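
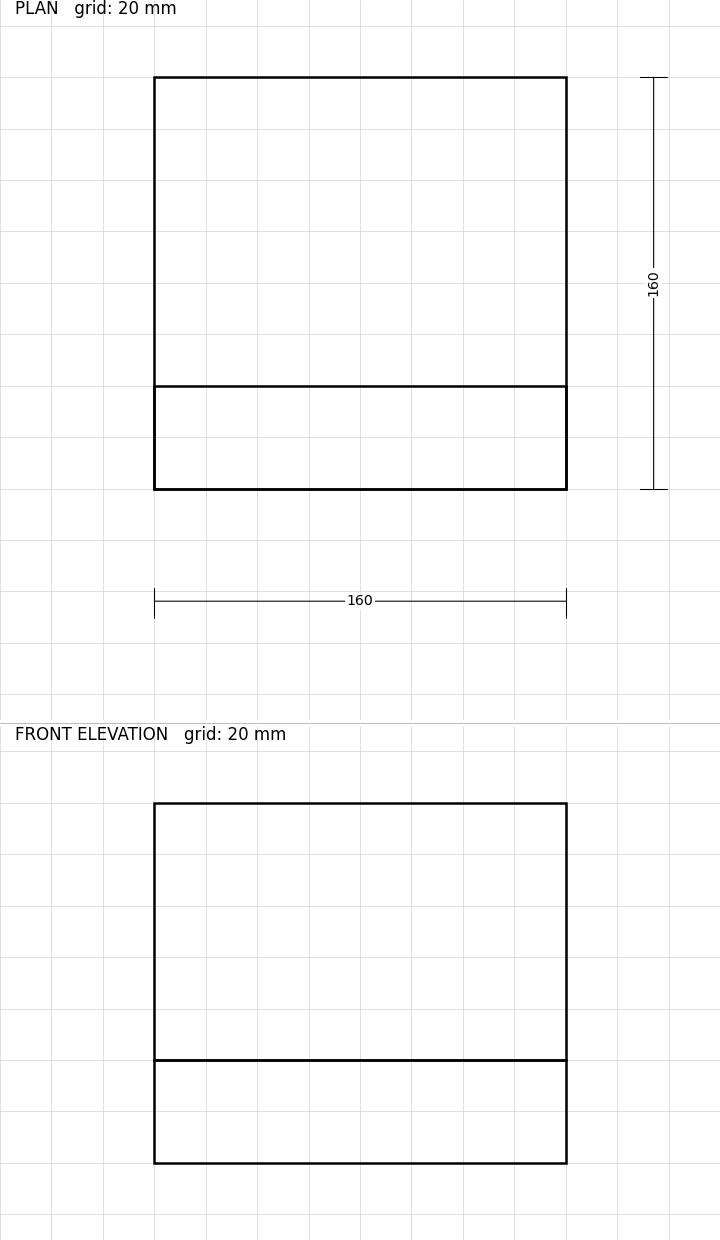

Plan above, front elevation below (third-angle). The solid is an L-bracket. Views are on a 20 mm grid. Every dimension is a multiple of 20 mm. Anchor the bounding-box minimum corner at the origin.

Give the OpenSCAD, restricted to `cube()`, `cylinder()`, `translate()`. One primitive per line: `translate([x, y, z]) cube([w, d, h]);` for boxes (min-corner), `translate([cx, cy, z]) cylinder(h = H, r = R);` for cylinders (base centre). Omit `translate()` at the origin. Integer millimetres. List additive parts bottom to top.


cube([160, 160, 40]);
translate([0, 0, 40]) cube([160, 40, 100]);


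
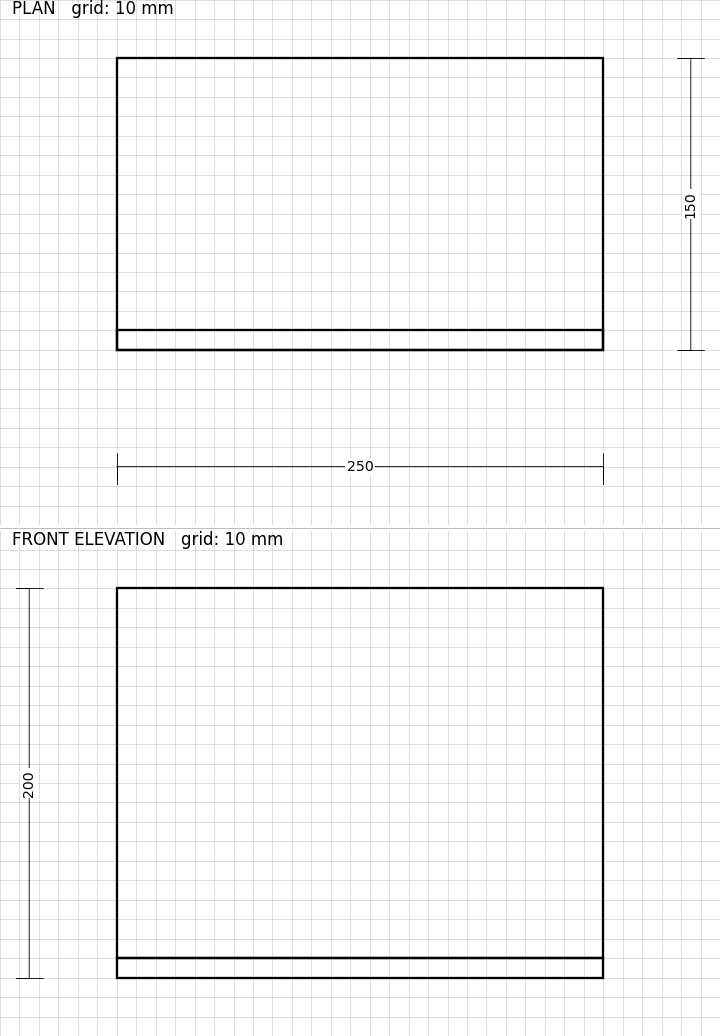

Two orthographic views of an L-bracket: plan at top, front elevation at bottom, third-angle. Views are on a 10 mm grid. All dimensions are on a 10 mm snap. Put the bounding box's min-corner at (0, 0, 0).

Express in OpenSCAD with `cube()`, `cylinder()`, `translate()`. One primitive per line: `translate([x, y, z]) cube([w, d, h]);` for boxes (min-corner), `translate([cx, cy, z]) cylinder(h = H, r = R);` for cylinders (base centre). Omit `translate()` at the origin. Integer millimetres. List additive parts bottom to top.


cube([250, 150, 10]);
translate([0, 0, 10]) cube([250, 10, 190]);


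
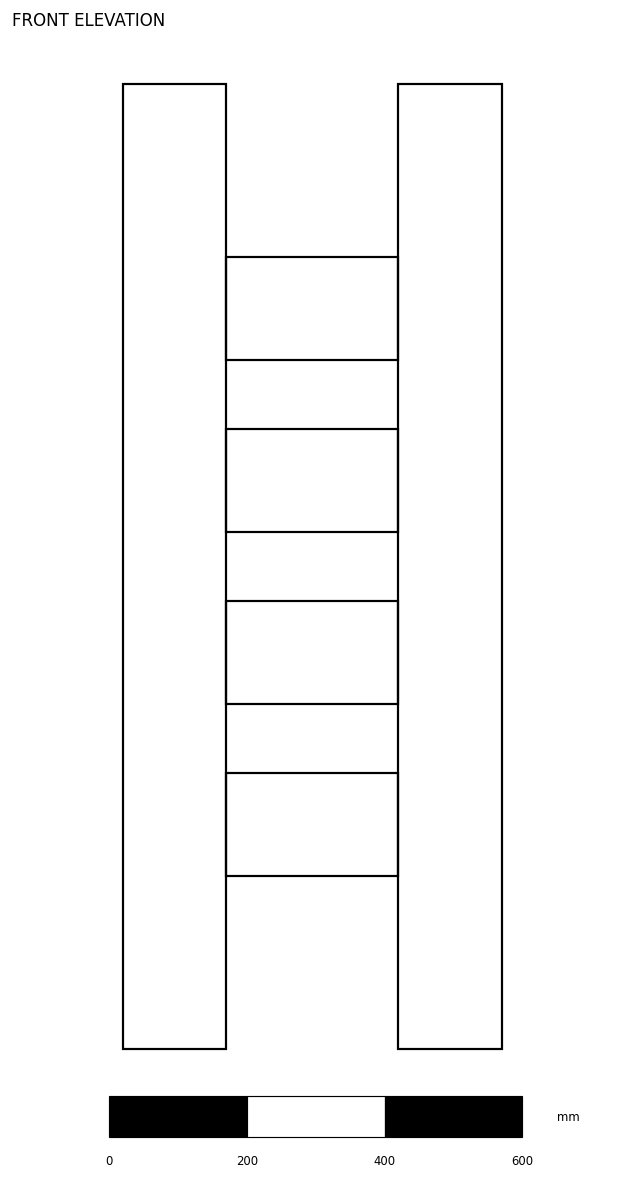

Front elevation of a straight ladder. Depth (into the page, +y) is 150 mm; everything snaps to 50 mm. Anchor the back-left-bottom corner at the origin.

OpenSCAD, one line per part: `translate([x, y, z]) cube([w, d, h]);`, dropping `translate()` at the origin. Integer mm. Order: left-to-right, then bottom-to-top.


cube([150, 150, 1400]);
translate([150, 0, 250]) cube([250, 150, 150]);
translate([150, 0, 500]) cube([250, 150, 150]);
translate([150, 0, 750]) cube([250, 150, 150]);
translate([150, 0, 1000]) cube([250, 150, 150]);
translate([400, 0, 0]) cube([150, 150, 1400]);


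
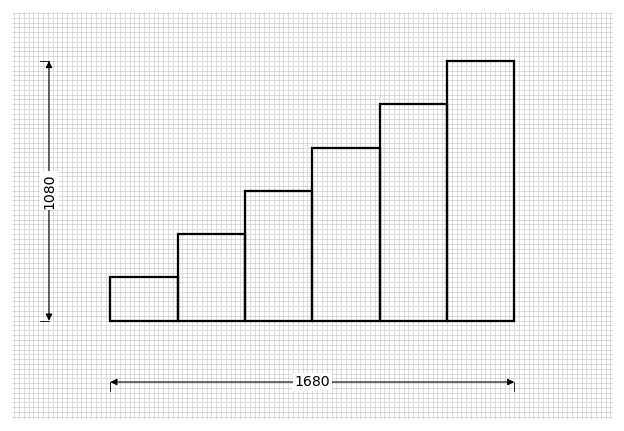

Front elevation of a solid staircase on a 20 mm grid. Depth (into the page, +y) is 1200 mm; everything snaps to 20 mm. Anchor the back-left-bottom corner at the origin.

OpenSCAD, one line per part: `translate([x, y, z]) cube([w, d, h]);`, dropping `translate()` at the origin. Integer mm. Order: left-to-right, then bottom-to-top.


cube([280, 1200, 180]);
translate([280, 0, 0]) cube([280, 1200, 360]);
translate([560, 0, 0]) cube([280, 1200, 540]);
translate([840, 0, 0]) cube([280, 1200, 720]);
translate([1120, 0, 0]) cube([280, 1200, 900]);
translate([1400, 0, 0]) cube([280, 1200, 1080]);


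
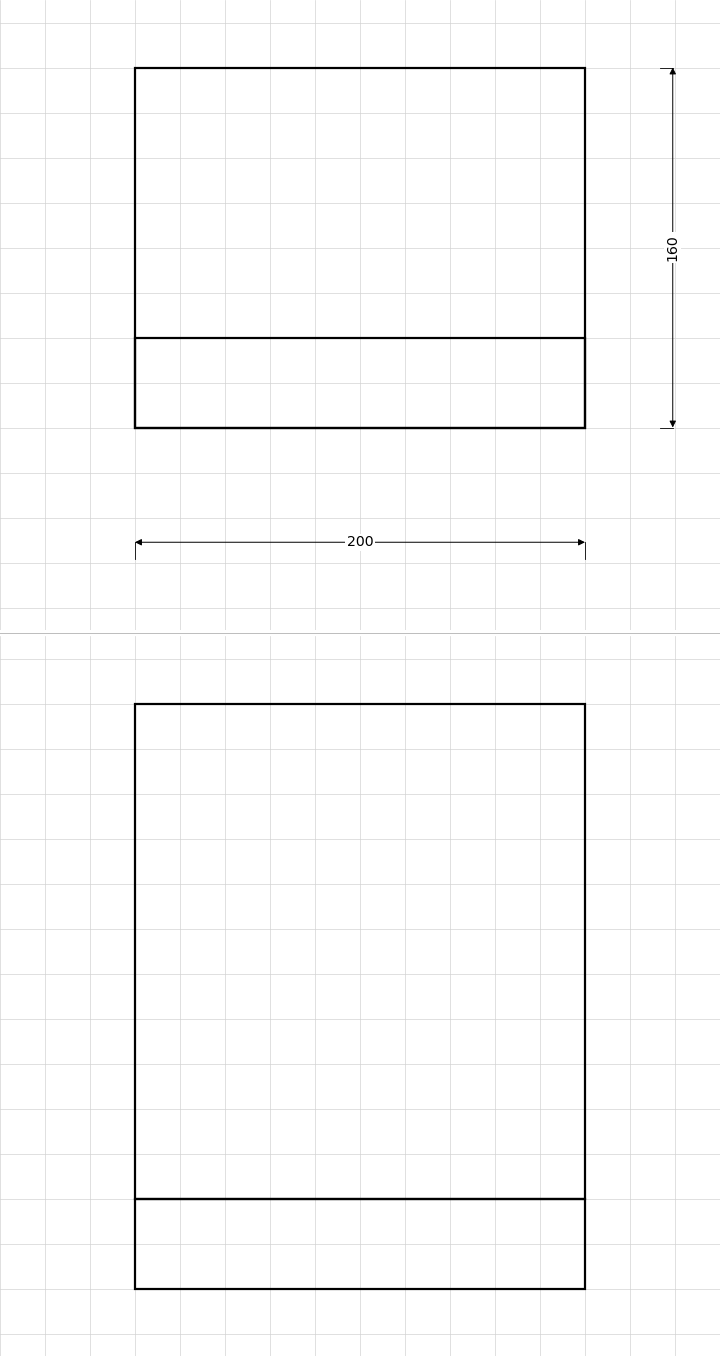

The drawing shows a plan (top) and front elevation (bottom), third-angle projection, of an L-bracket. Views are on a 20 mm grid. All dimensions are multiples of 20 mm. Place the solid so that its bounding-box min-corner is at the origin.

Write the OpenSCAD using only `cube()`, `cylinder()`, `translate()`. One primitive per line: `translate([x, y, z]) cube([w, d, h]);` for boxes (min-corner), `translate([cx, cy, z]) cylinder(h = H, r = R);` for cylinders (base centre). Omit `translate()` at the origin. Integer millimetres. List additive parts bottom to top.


cube([200, 160, 40]);
translate([0, 0, 40]) cube([200, 40, 220]);


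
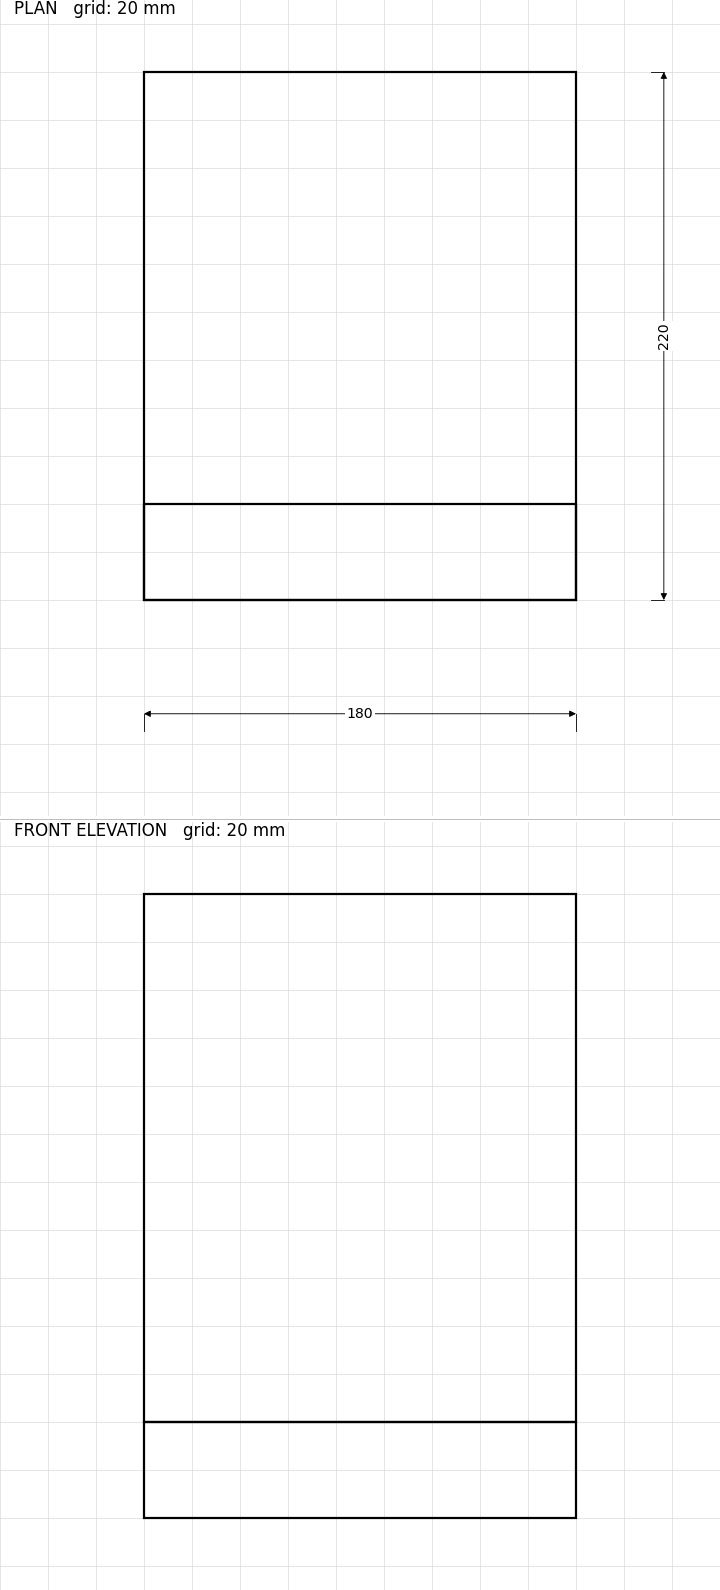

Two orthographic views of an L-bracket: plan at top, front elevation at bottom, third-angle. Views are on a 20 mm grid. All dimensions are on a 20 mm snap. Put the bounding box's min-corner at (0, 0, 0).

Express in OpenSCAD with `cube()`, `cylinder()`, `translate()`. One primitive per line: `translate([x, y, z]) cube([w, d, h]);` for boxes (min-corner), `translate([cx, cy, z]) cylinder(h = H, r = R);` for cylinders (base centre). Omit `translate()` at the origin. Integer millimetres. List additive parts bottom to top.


cube([180, 220, 40]);
translate([0, 0, 40]) cube([180, 40, 220]);


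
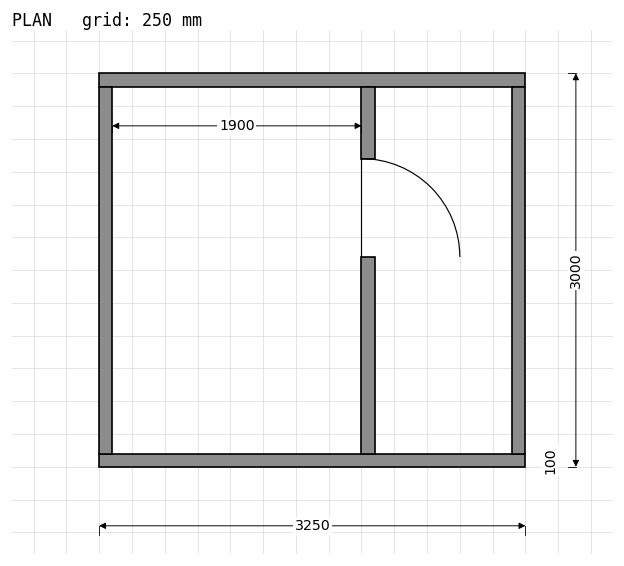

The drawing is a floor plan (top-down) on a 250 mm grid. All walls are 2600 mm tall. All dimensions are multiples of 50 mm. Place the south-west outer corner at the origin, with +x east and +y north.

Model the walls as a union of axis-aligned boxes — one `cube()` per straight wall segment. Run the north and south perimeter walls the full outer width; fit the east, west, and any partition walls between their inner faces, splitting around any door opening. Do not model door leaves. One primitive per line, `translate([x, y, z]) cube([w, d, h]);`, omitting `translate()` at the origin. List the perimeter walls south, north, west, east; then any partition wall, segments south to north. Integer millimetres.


cube([3250, 100, 2600]);
translate([0, 2900, 0]) cube([3250, 100, 2600]);
translate([0, 100, 0]) cube([100, 2800, 2600]);
translate([3150, 100, 0]) cube([100, 2800, 2600]);
translate([2000, 100, 0]) cube([100, 1500, 2600]);
translate([2000, 2350, 0]) cube([100, 550, 2600]);


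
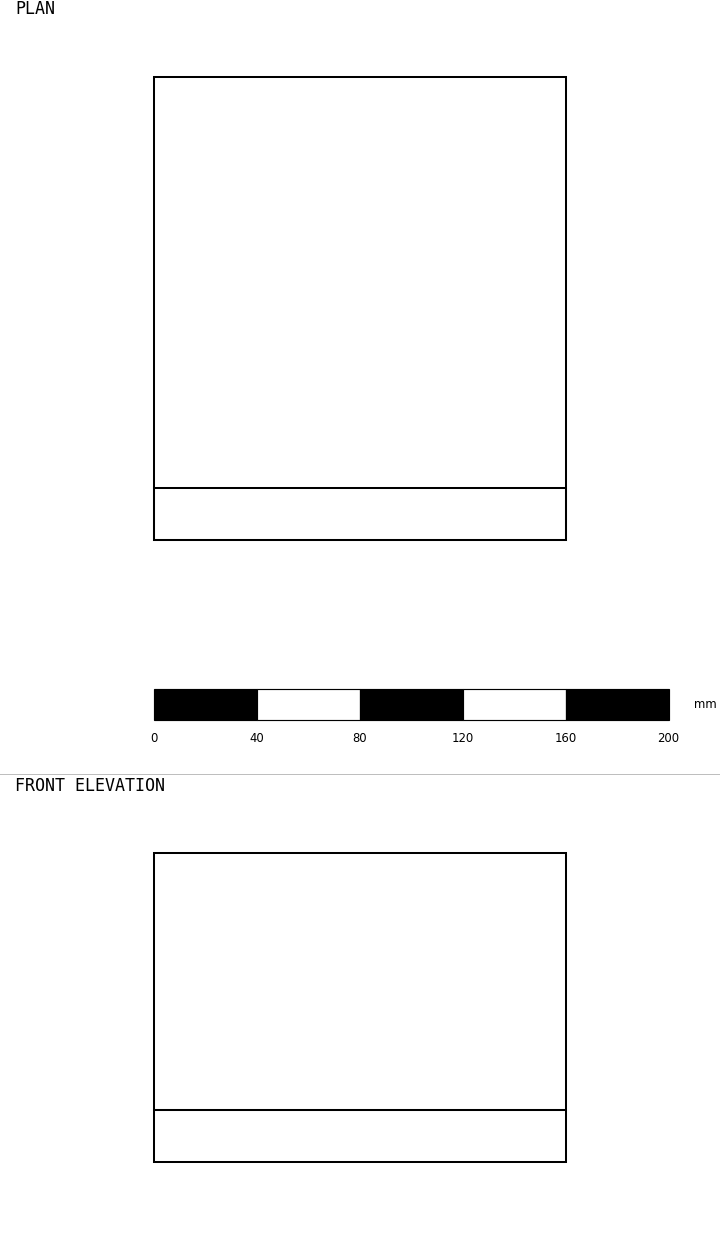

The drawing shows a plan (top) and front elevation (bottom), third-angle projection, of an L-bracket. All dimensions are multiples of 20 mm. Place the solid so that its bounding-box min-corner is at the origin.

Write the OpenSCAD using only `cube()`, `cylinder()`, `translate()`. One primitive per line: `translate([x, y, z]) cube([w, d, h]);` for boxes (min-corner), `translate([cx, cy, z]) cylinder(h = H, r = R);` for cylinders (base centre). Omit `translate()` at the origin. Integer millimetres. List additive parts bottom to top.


cube([160, 180, 20]);
translate([0, 0, 20]) cube([160, 20, 100]);


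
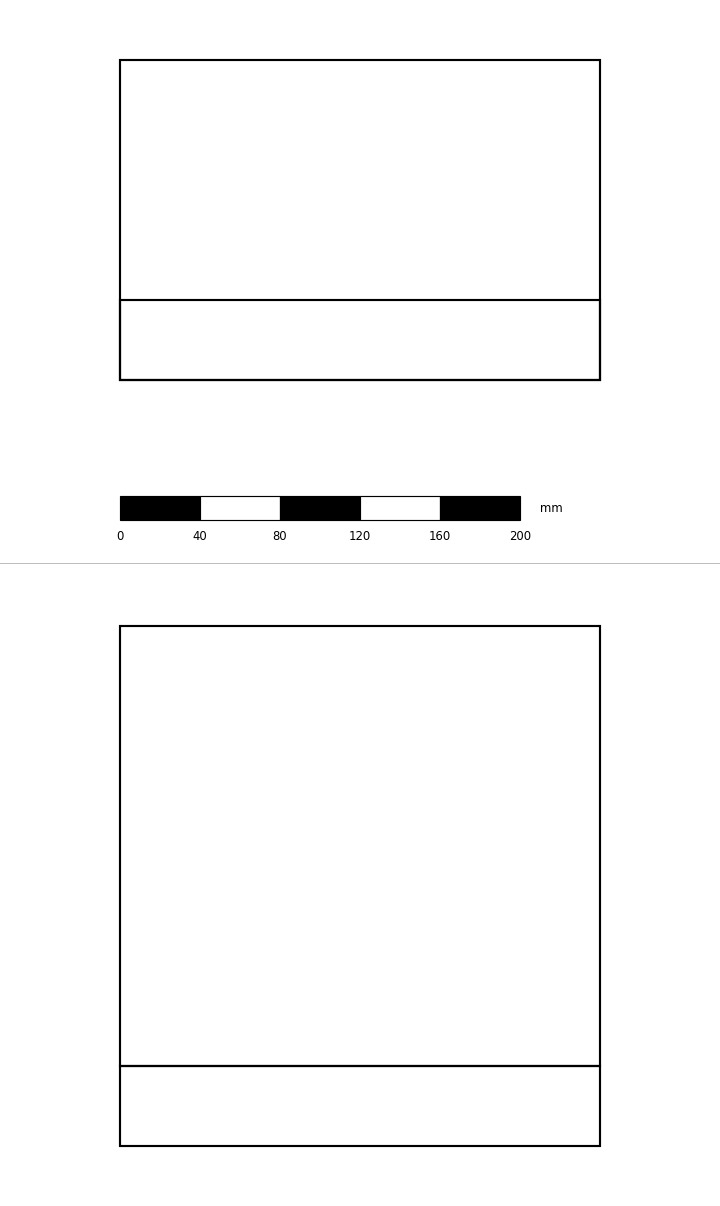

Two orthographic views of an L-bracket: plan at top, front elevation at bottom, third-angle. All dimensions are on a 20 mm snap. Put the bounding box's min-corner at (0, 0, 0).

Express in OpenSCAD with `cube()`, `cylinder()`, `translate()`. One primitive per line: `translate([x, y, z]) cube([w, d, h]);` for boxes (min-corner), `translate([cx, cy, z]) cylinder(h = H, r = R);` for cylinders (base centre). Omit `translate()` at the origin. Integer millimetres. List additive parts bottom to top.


cube([240, 160, 40]);
translate([0, 0, 40]) cube([240, 40, 220]);


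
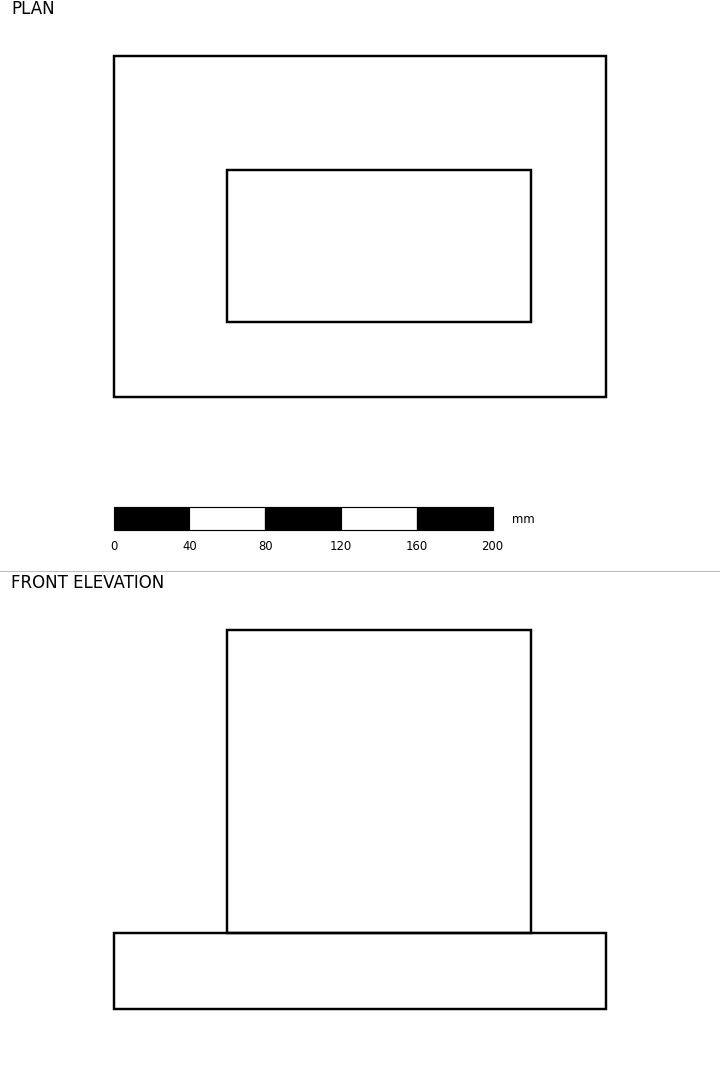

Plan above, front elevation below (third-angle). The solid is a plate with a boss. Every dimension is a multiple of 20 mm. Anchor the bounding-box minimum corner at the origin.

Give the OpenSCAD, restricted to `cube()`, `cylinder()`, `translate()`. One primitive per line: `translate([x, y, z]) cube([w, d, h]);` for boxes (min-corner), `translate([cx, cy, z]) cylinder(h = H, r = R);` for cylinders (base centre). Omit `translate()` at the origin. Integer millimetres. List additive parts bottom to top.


cube([260, 180, 40]);
translate([60, 40, 40]) cube([160, 80, 160]);


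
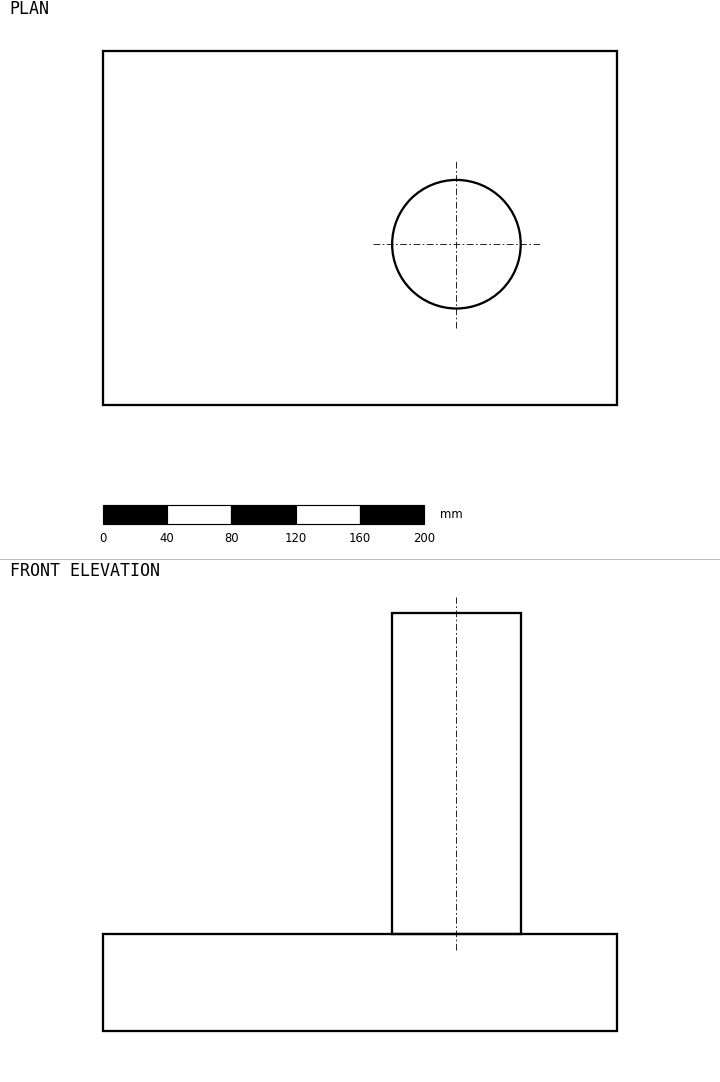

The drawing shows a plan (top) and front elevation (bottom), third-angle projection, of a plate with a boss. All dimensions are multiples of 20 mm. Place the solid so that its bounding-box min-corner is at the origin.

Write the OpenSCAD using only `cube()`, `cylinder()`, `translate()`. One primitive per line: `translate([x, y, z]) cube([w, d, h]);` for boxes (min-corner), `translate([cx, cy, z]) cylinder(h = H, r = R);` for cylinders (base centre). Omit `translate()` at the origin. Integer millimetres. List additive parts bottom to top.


cube([320, 220, 60]);
translate([220, 100, 60]) cylinder(h = 200, r = 40);


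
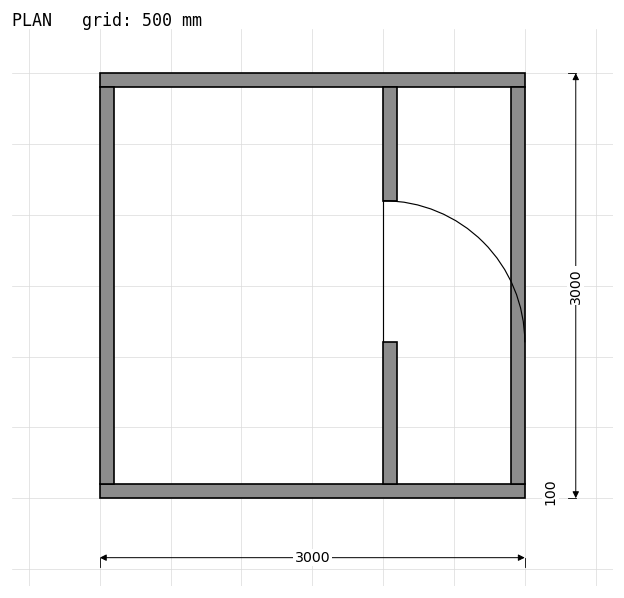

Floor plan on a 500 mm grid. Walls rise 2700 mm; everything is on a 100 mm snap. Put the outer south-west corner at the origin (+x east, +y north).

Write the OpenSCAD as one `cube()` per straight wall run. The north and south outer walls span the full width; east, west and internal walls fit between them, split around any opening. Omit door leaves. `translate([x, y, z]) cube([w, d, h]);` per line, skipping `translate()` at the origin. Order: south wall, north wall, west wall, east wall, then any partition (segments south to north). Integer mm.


cube([3000, 100, 2700]);
translate([0, 2900, 0]) cube([3000, 100, 2700]);
translate([0, 100, 0]) cube([100, 2800, 2700]);
translate([2900, 100, 0]) cube([100, 2800, 2700]);
translate([2000, 100, 0]) cube([100, 1000, 2700]);
translate([2000, 2100, 0]) cube([100, 800, 2700]);


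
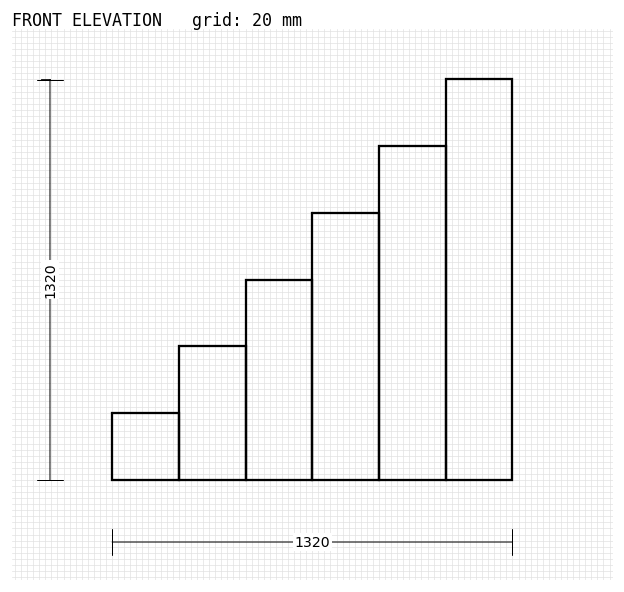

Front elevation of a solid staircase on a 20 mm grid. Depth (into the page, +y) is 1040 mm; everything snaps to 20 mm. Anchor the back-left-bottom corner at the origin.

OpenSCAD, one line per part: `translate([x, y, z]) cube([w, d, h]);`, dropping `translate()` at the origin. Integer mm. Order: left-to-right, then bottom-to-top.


cube([220, 1040, 220]);
translate([220, 0, 0]) cube([220, 1040, 440]);
translate([440, 0, 0]) cube([220, 1040, 660]);
translate([660, 0, 0]) cube([220, 1040, 880]);
translate([880, 0, 0]) cube([220, 1040, 1100]);
translate([1100, 0, 0]) cube([220, 1040, 1320]);


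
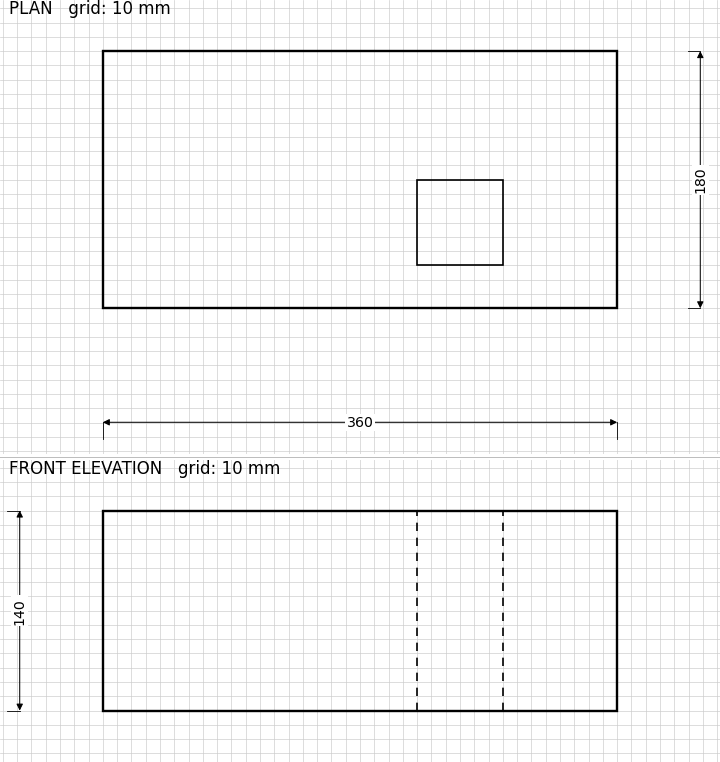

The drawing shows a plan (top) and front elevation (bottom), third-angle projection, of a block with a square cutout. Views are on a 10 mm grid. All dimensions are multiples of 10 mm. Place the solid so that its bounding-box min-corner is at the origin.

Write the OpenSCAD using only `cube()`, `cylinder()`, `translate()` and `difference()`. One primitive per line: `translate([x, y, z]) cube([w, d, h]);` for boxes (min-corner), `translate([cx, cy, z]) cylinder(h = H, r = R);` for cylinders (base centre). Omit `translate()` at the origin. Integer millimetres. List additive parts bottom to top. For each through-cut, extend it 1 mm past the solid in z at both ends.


difference() {
  cube([360, 180, 140]);
  translate([220, 30, -1]) cube([60, 60, 142]);
}


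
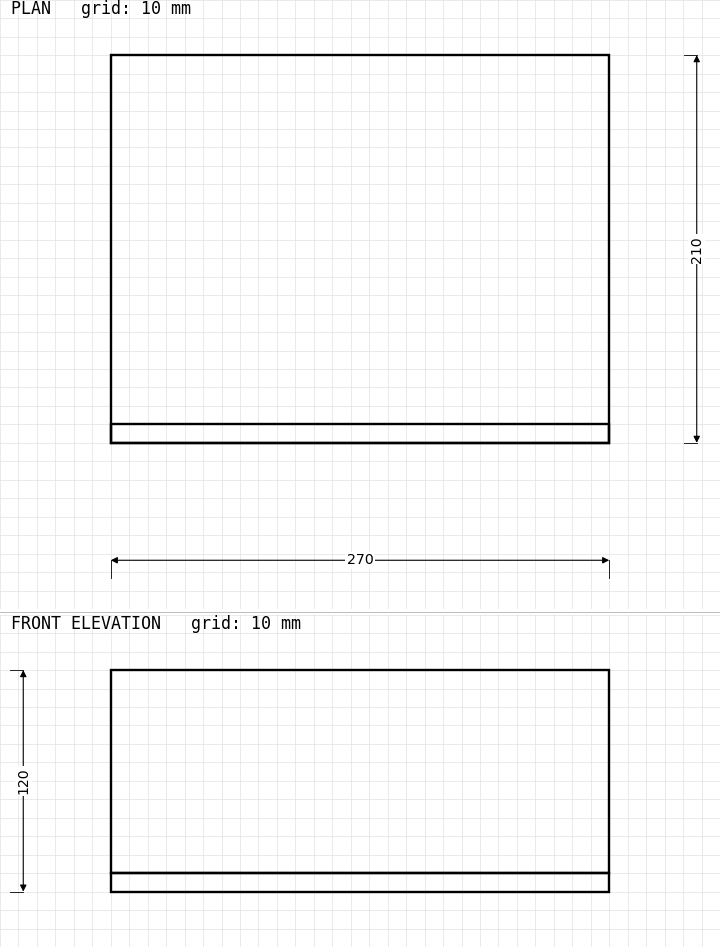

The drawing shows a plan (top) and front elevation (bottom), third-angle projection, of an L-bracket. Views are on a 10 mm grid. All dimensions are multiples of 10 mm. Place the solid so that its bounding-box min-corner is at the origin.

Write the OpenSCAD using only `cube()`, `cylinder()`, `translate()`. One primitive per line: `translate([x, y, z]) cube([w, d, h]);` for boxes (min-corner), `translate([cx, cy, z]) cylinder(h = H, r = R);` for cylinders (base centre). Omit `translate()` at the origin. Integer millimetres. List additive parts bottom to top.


cube([270, 210, 10]);
translate([0, 0, 10]) cube([270, 10, 110]);


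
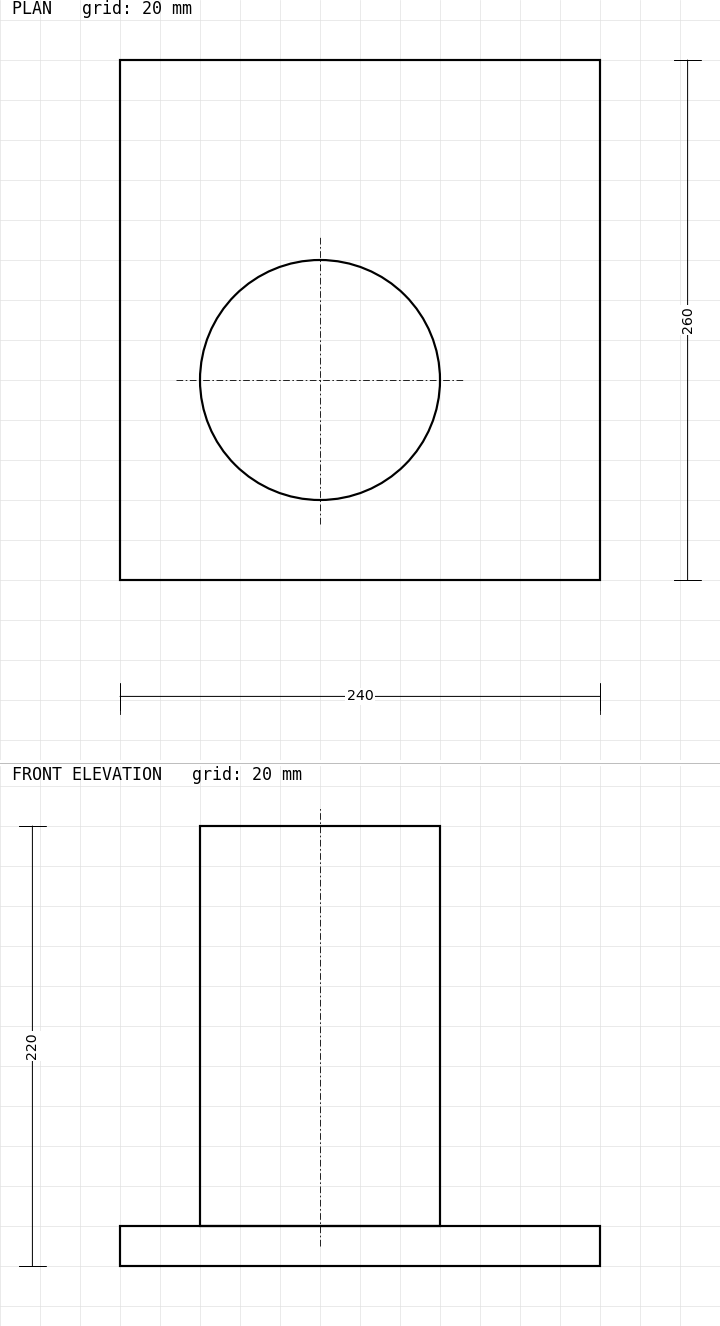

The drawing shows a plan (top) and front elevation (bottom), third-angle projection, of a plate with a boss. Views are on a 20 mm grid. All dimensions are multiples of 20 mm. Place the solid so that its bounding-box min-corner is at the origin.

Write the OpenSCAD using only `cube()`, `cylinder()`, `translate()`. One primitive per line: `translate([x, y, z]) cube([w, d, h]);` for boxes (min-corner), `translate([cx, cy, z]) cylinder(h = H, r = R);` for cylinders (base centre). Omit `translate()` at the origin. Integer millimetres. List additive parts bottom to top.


cube([240, 260, 20]);
translate([100, 100, 20]) cylinder(h = 200, r = 60);


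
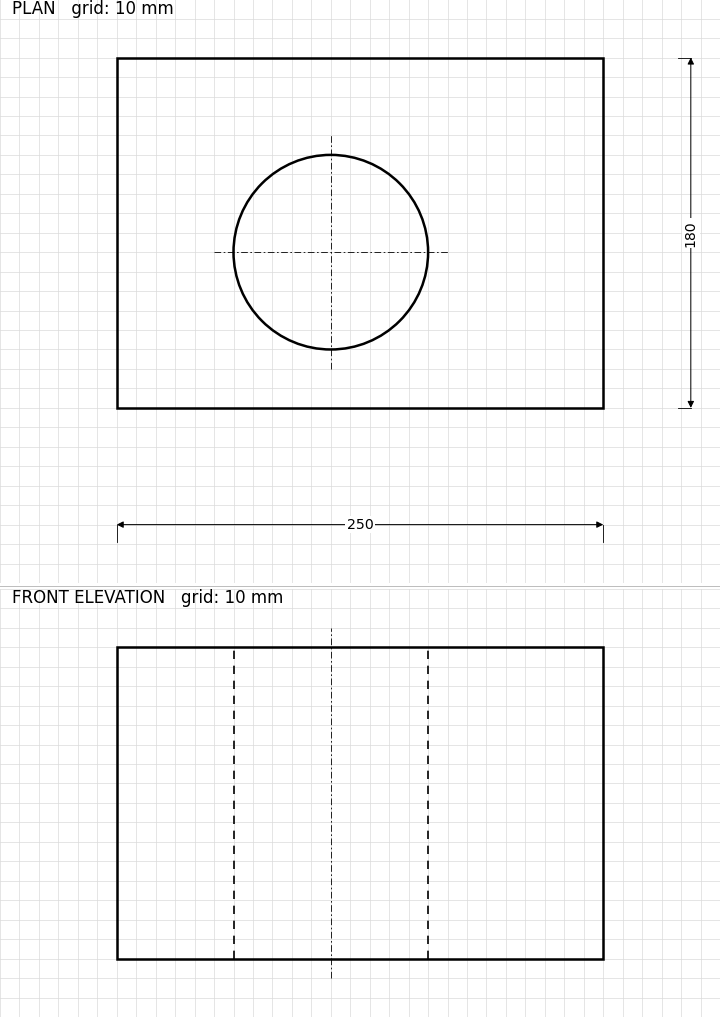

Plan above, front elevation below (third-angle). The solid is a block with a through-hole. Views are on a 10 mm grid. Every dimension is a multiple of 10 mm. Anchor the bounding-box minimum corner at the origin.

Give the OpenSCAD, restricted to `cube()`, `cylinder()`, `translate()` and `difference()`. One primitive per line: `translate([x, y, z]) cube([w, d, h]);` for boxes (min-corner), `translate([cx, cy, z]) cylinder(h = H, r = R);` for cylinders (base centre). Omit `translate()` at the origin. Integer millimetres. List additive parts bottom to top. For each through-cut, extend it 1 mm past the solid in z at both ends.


difference() {
  cube([250, 180, 160]);
  translate([110, 80, -1]) cylinder(h = 162, r = 50);
}


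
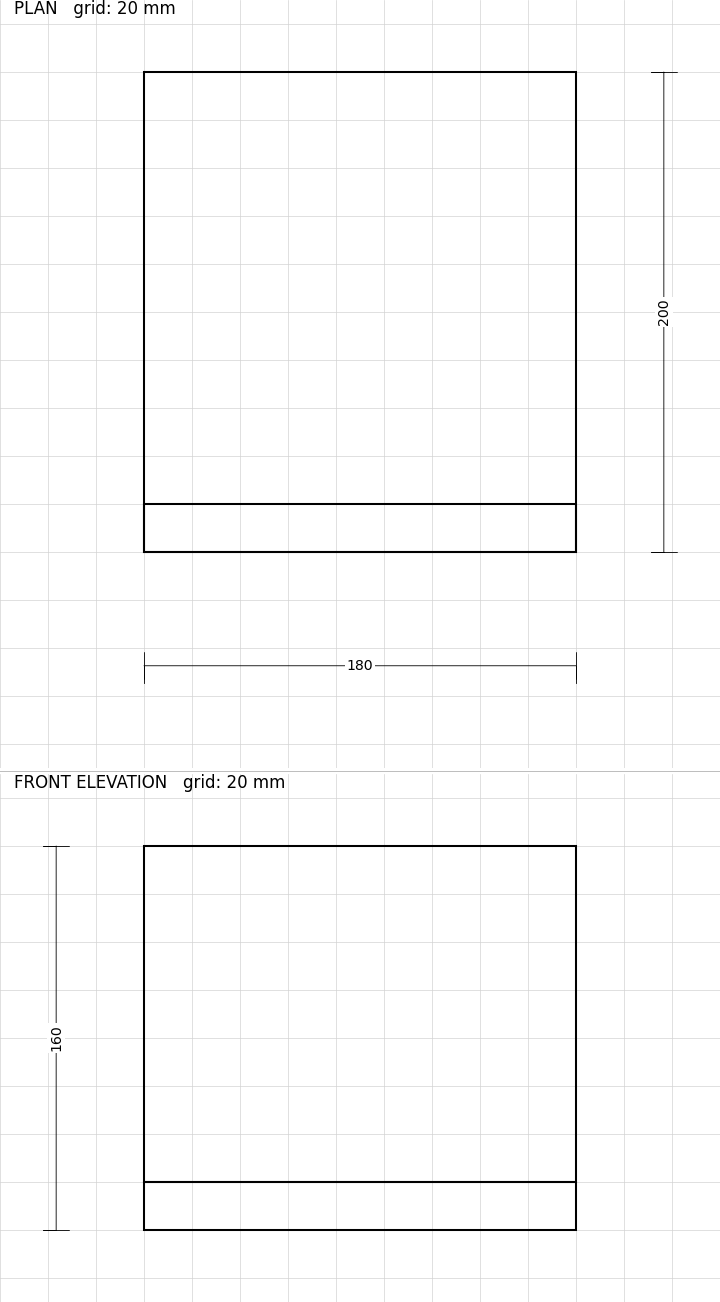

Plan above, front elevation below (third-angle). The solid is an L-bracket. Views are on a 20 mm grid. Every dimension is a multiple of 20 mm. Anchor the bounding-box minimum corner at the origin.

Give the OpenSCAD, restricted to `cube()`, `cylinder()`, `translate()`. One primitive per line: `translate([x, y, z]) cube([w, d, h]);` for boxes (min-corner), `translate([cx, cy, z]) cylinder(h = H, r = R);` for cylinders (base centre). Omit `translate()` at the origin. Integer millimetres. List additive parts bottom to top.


cube([180, 200, 20]);
translate([0, 0, 20]) cube([180, 20, 140]);


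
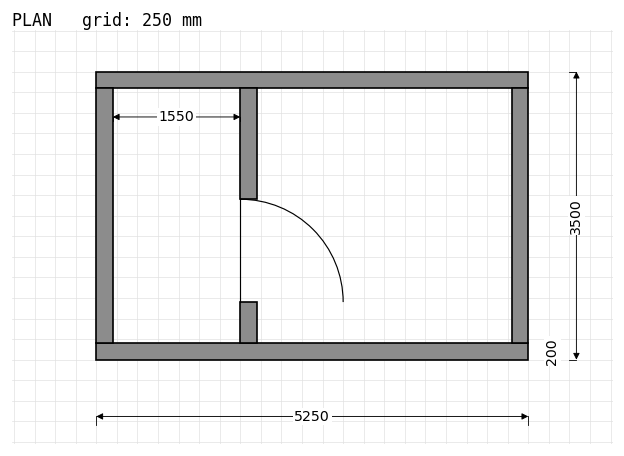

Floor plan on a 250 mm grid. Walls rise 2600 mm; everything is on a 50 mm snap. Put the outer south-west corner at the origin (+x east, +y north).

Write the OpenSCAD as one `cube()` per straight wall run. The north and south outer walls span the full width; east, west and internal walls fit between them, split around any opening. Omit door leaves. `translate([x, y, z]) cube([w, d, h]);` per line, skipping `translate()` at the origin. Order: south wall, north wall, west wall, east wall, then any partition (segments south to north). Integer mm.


cube([5250, 200, 2600]);
translate([0, 3300, 0]) cube([5250, 200, 2600]);
translate([0, 200, 0]) cube([200, 3100, 2600]);
translate([5050, 200, 0]) cube([200, 3100, 2600]);
translate([1750, 200, 0]) cube([200, 500, 2600]);
translate([1750, 1950, 0]) cube([200, 1350, 2600]);


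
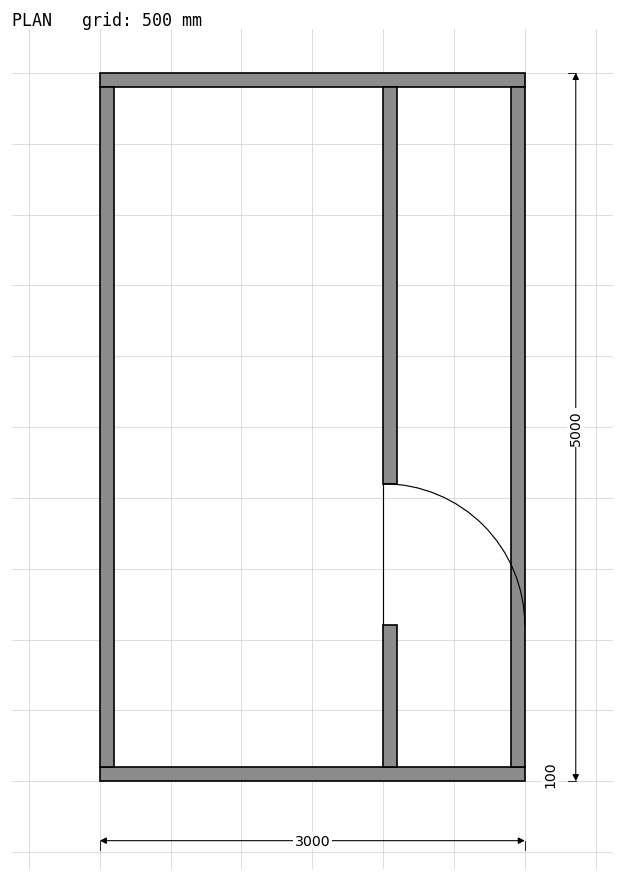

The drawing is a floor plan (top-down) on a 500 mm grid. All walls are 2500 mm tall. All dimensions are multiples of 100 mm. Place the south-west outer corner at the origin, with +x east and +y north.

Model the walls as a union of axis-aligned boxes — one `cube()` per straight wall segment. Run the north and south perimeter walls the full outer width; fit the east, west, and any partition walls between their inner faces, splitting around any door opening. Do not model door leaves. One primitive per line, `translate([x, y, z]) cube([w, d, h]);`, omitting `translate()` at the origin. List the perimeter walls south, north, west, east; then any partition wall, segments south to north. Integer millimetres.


cube([3000, 100, 2500]);
translate([0, 4900, 0]) cube([3000, 100, 2500]);
translate([0, 100, 0]) cube([100, 4800, 2500]);
translate([2900, 100, 0]) cube([100, 4800, 2500]);
translate([2000, 100, 0]) cube([100, 1000, 2500]);
translate([2000, 2100, 0]) cube([100, 2800, 2500]);


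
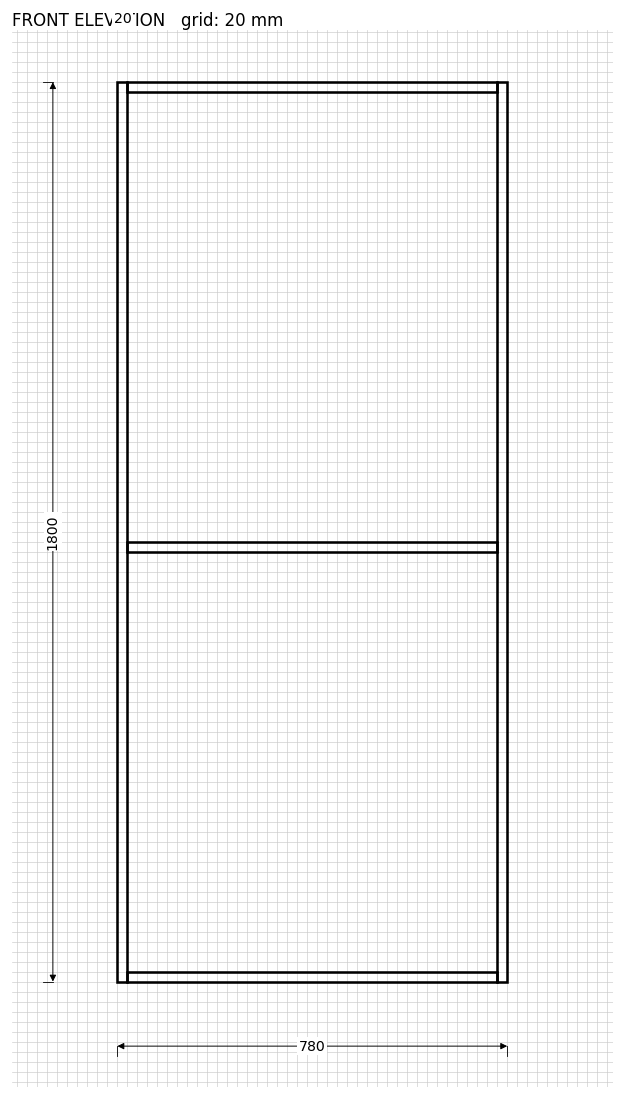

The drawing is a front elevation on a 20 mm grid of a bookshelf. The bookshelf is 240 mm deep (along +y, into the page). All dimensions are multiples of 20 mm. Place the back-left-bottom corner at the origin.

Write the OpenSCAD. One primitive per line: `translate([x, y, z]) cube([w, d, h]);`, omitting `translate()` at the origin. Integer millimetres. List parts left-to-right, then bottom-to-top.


cube([20, 240, 1800]);
translate([20, 0, 0]) cube([740, 240, 20]);
translate([20, 0, 860]) cube([740, 240, 20]);
translate([20, 0, 1780]) cube([740, 240, 20]);
translate([760, 0, 0]) cube([20, 240, 1800]);


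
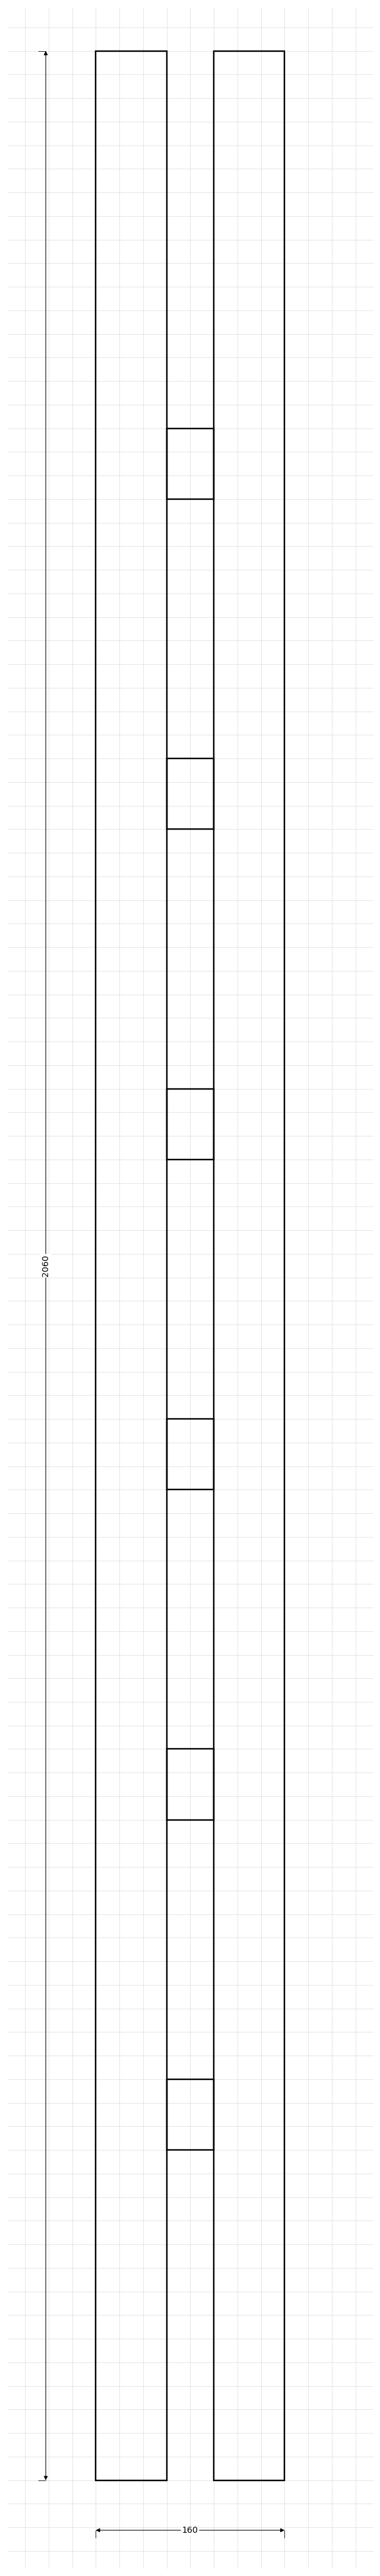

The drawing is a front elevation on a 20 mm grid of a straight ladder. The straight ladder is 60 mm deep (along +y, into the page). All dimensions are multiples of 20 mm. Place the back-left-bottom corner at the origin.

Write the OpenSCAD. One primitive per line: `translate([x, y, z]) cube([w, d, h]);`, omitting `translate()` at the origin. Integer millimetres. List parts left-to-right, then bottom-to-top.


cube([60, 60, 2060]);
translate([60, 0, 280]) cube([40, 60, 60]);
translate([60, 0, 560]) cube([40, 60, 60]);
translate([60, 0, 840]) cube([40, 60, 60]);
translate([60, 0, 1120]) cube([40, 60, 60]);
translate([60, 0, 1400]) cube([40, 60, 60]);
translate([60, 0, 1680]) cube([40, 60, 60]);
translate([100, 0, 0]) cube([60, 60, 2060]);


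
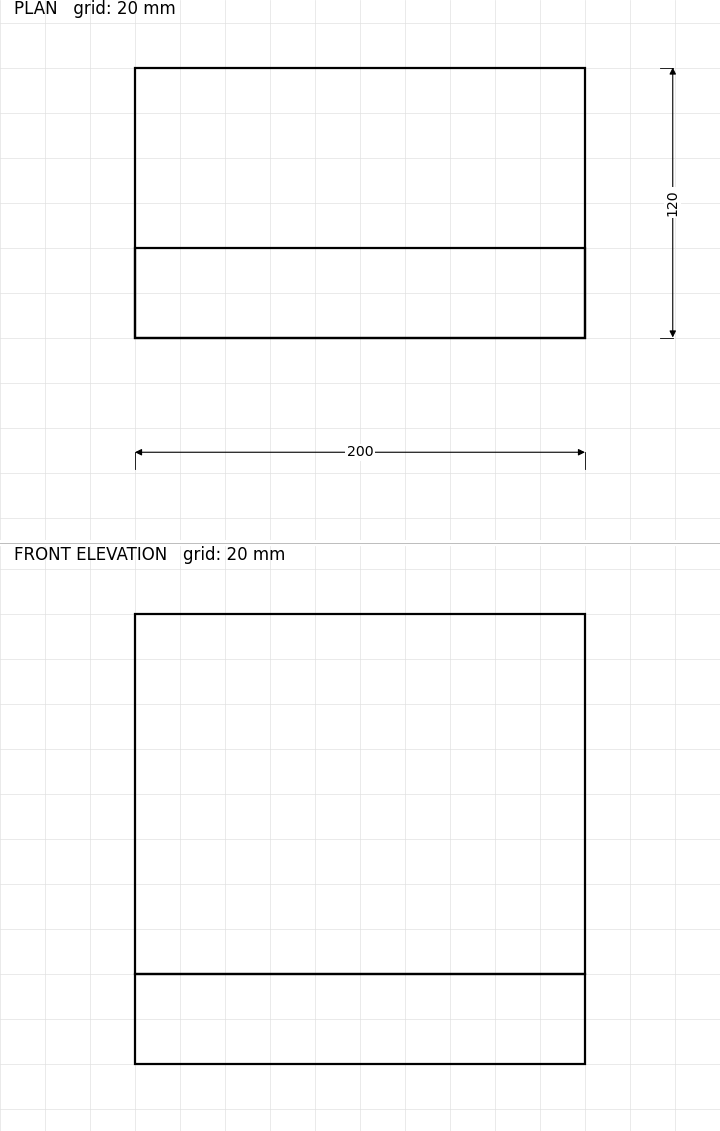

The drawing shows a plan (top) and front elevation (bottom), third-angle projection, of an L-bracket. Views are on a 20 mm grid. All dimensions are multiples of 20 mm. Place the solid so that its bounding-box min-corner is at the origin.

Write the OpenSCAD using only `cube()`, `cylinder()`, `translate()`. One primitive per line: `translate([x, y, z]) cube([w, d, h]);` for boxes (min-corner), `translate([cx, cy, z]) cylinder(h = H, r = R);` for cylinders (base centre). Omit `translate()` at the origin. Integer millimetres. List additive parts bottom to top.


cube([200, 120, 40]);
translate([0, 0, 40]) cube([200, 40, 160]);


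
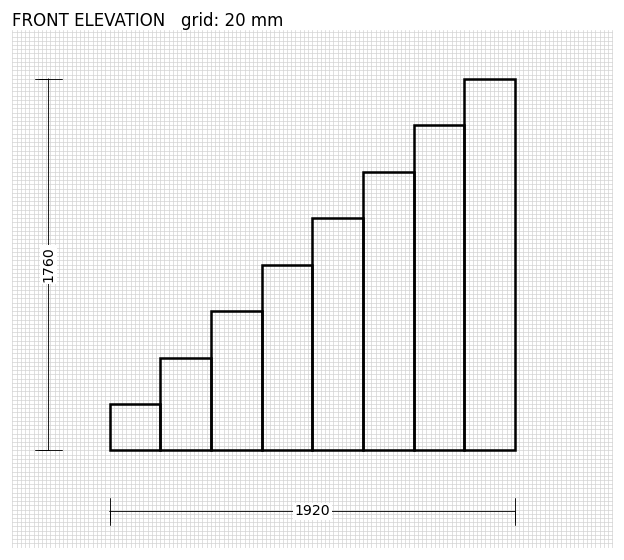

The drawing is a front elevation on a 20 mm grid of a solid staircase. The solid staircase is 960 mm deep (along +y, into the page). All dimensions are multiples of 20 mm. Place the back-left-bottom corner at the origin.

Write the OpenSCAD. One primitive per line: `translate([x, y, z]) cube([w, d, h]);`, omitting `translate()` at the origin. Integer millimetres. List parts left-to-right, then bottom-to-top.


cube([240, 960, 220]);
translate([240, 0, 0]) cube([240, 960, 440]);
translate([480, 0, 0]) cube([240, 960, 660]);
translate([720, 0, 0]) cube([240, 960, 880]);
translate([960, 0, 0]) cube([240, 960, 1100]);
translate([1200, 0, 0]) cube([240, 960, 1320]);
translate([1440, 0, 0]) cube([240, 960, 1540]);
translate([1680, 0, 0]) cube([240, 960, 1760]);


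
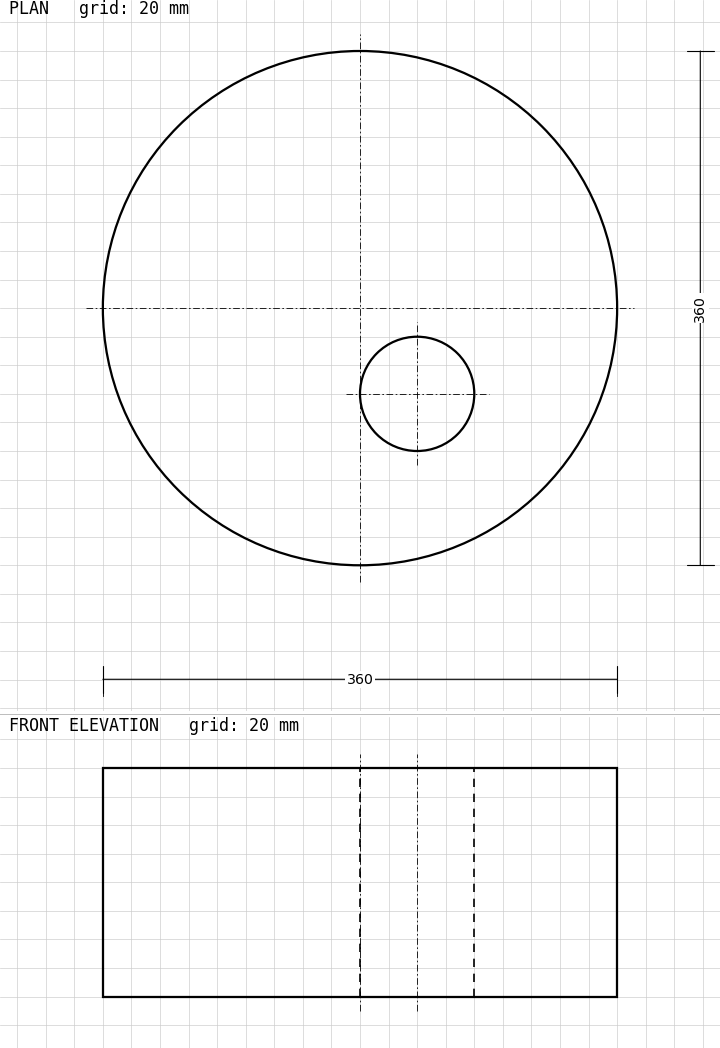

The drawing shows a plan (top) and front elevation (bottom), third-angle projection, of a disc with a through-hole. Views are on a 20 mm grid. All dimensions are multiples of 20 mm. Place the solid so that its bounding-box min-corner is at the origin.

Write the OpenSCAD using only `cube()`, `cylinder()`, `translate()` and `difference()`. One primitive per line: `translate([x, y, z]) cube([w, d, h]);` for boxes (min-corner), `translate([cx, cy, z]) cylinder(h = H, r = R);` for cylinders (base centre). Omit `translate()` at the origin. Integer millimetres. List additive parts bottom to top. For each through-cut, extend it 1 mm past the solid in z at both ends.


difference() {
  translate([180, 180, 0]) cylinder(h = 160, r = 180);
  translate([220, 120, -1]) cylinder(h = 162, r = 40);
}


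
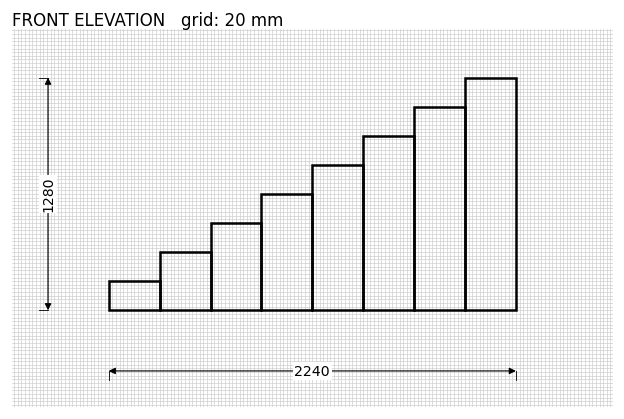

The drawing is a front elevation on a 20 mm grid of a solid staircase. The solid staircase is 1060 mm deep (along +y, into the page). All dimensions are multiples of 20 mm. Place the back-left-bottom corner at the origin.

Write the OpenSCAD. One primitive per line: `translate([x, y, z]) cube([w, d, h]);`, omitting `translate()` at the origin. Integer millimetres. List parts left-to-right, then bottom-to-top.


cube([280, 1060, 160]);
translate([280, 0, 0]) cube([280, 1060, 320]);
translate([560, 0, 0]) cube([280, 1060, 480]);
translate([840, 0, 0]) cube([280, 1060, 640]);
translate([1120, 0, 0]) cube([280, 1060, 800]);
translate([1400, 0, 0]) cube([280, 1060, 960]);
translate([1680, 0, 0]) cube([280, 1060, 1120]);
translate([1960, 0, 0]) cube([280, 1060, 1280]);


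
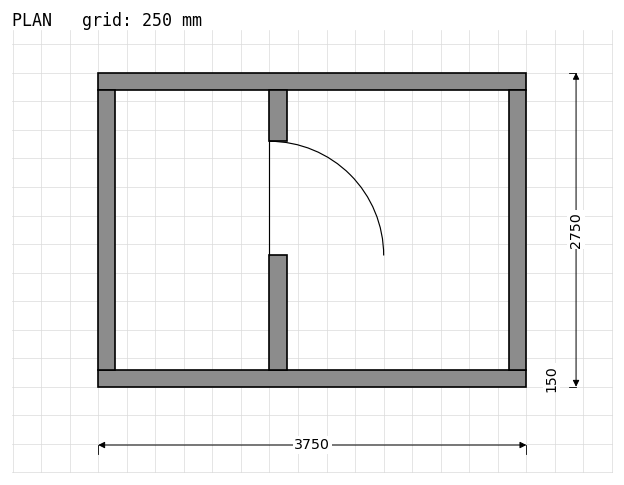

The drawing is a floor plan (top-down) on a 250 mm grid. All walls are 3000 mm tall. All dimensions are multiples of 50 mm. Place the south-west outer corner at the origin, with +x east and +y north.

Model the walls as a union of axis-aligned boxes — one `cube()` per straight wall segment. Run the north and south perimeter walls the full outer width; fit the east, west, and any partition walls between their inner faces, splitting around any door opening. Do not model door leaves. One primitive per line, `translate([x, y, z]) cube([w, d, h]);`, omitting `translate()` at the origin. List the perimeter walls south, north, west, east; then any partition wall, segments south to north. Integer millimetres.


cube([3750, 150, 3000]);
translate([0, 2600, 0]) cube([3750, 150, 3000]);
translate([0, 150, 0]) cube([150, 2450, 3000]);
translate([3600, 150, 0]) cube([150, 2450, 3000]);
translate([1500, 150, 0]) cube([150, 1000, 3000]);
translate([1500, 2150, 0]) cube([150, 450, 3000]);


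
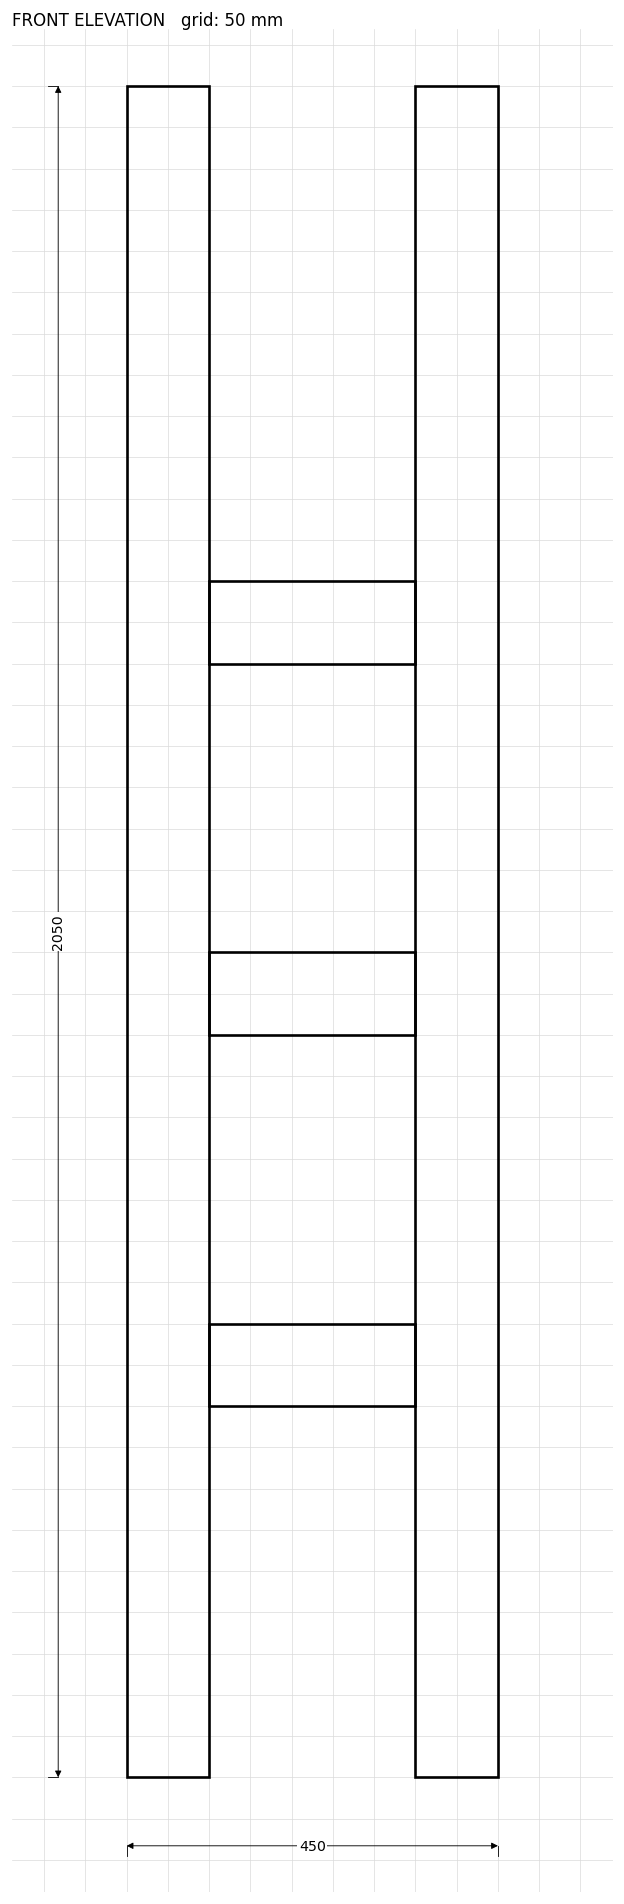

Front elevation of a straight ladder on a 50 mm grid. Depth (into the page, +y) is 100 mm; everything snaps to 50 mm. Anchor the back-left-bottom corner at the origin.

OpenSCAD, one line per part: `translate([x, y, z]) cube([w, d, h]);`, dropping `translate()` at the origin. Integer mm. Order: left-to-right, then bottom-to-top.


cube([100, 100, 2050]);
translate([100, 0, 450]) cube([250, 100, 100]);
translate([100, 0, 900]) cube([250, 100, 100]);
translate([100, 0, 1350]) cube([250, 100, 100]);
translate([350, 0, 0]) cube([100, 100, 2050]);


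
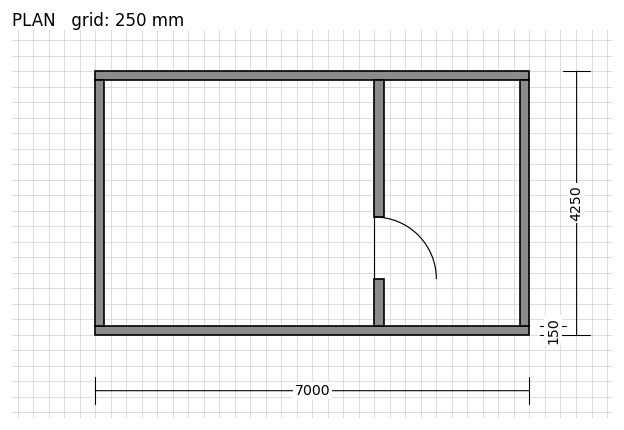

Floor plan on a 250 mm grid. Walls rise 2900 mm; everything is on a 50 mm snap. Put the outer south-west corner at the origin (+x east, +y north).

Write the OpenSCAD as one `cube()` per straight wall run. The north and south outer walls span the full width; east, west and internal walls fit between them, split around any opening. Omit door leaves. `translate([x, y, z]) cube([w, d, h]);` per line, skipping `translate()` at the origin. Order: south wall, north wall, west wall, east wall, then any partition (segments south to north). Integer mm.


cube([7000, 150, 2900]);
translate([0, 4100, 0]) cube([7000, 150, 2900]);
translate([0, 150, 0]) cube([150, 3950, 2900]);
translate([6850, 150, 0]) cube([150, 3950, 2900]);
translate([4500, 150, 0]) cube([150, 750, 2900]);
translate([4500, 1900, 0]) cube([150, 2200, 2900]);


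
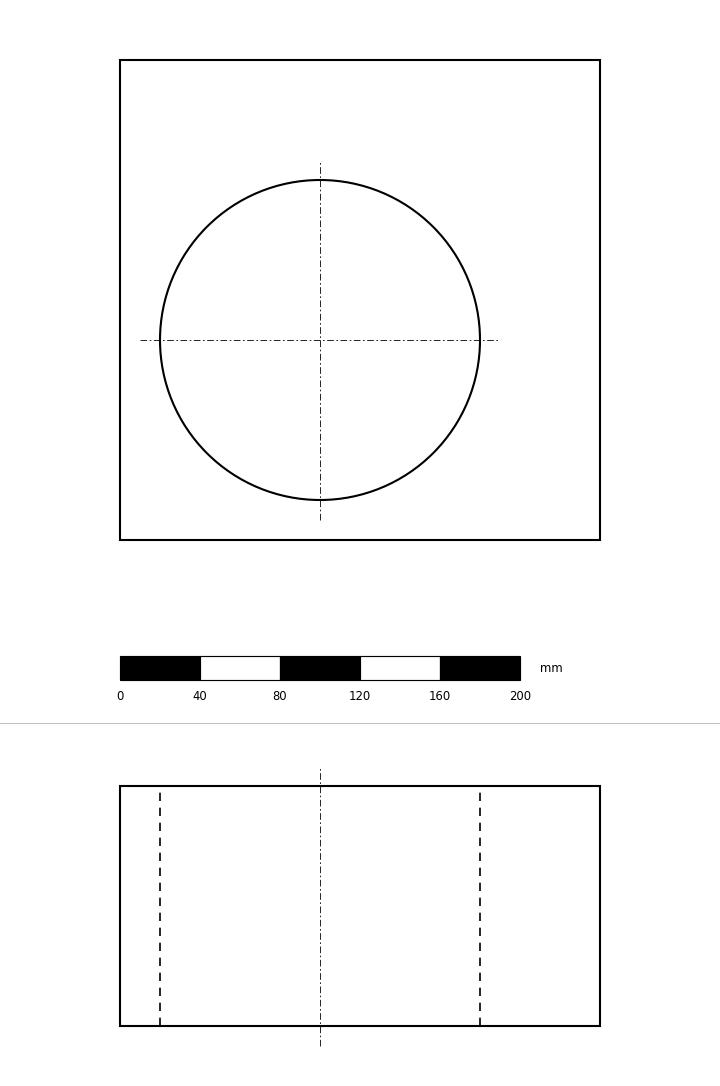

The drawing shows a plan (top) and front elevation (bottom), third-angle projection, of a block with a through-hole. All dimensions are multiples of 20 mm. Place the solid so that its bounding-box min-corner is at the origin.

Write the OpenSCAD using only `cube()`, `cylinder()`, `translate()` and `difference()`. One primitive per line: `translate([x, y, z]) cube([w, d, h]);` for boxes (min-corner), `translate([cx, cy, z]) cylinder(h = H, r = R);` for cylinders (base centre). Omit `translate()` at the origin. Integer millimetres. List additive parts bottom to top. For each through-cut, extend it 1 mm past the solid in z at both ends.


difference() {
  cube([240, 240, 120]);
  translate([100, 100, -1]) cylinder(h = 122, r = 80);
}


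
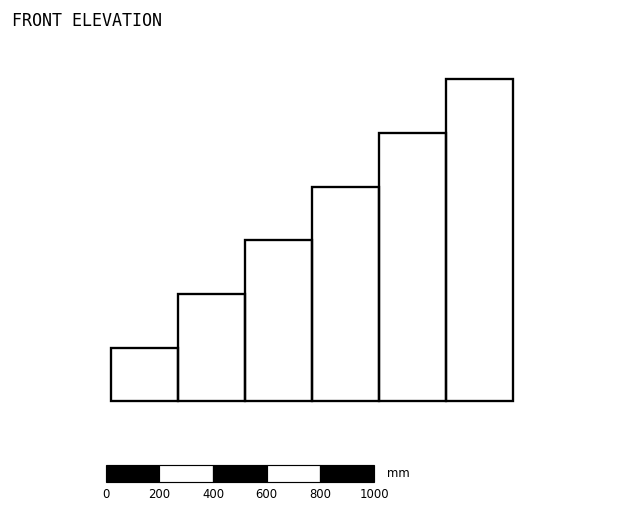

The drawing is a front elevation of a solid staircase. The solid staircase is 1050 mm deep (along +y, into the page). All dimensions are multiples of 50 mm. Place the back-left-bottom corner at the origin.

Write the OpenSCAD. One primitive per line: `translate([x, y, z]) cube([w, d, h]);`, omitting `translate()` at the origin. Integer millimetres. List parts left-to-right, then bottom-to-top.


cube([250, 1050, 200]);
translate([250, 0, 0]) cube([250, 1050, 400]);
translate([500, 0, 0]) cube([250, 1050, 600]);
translate([750, 0, 0]) cube([250, 1050, 800]);
translate([1000, 0, 0]) cube([250, 1050, 1000]);
translate([1250, 0, 0]) cube([250, 1050, 1200]);


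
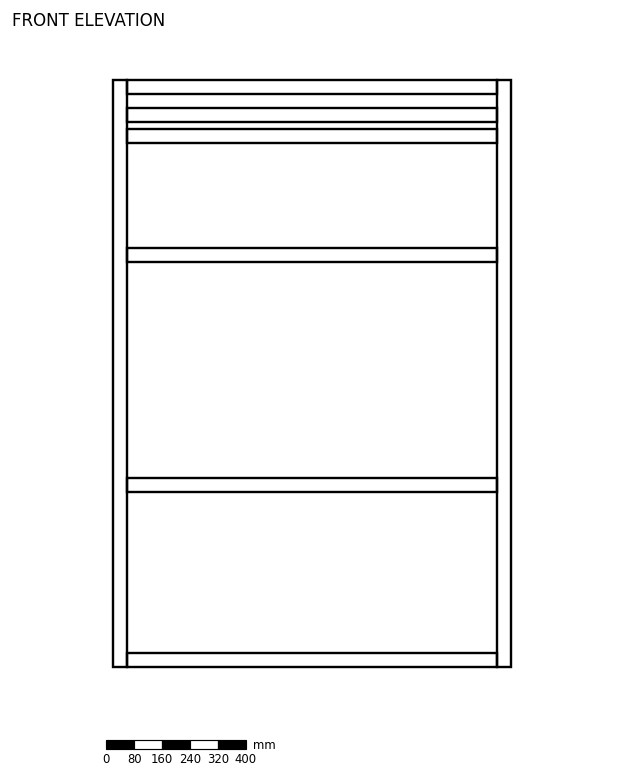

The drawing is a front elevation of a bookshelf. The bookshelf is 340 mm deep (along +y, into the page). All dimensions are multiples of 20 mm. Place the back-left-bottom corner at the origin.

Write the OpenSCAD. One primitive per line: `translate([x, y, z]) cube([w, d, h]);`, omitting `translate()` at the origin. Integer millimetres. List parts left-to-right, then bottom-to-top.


cube([40, 340, 1680]);
translate([40, 0, 0]) cube([1060, 340, 40]);
translate([40, 0, 500]) cube([1060, 340, 40]);
translate([40, 0, 1160]) cube([1060, 340, 40]);
translate([40, 0, 1500]) cube([1060, 340, 40]);
translate([40, 0, 1560]) cube([1060, 340, 40]);
translate([40, 0, 1640]) cube([1060, 340, 40]);
translate([1100, 0, 0]) cube([40, 340, 1680]);


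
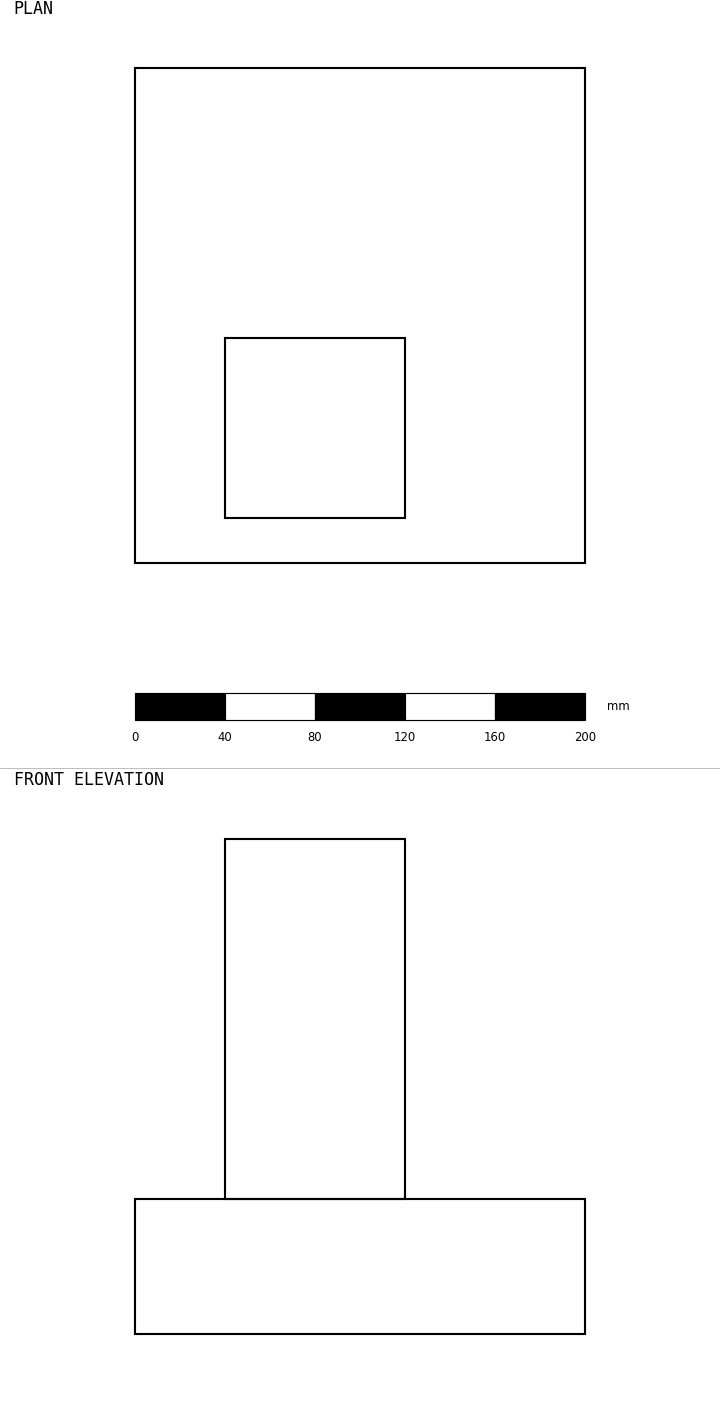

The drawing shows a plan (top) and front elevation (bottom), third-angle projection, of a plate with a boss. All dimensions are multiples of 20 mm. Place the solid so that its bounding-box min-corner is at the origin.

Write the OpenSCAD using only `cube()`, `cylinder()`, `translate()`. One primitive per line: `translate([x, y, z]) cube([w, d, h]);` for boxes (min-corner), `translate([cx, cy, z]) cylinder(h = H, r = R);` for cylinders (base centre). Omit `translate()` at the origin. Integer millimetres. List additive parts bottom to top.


cube([200, 220, 60]);
translate([40, 20, 60]) cube([80, 80, 160]);


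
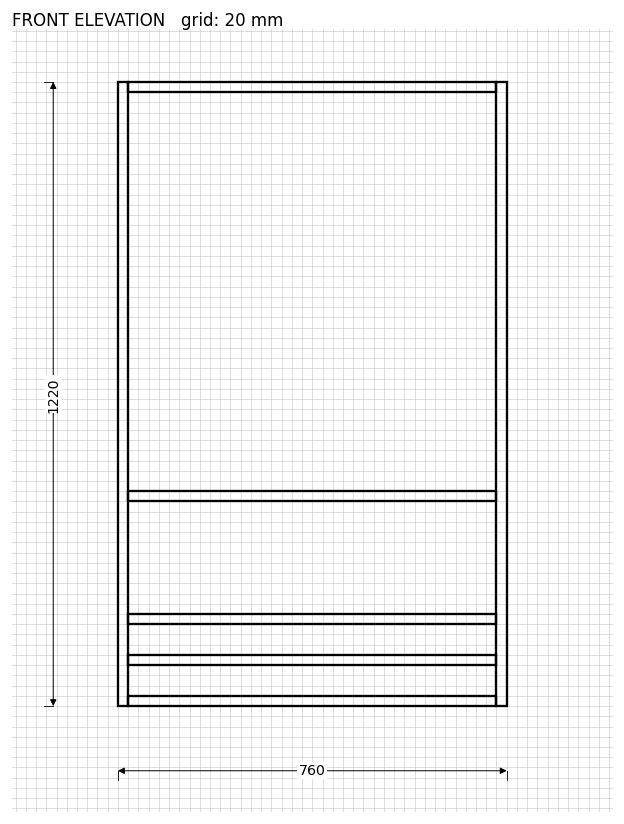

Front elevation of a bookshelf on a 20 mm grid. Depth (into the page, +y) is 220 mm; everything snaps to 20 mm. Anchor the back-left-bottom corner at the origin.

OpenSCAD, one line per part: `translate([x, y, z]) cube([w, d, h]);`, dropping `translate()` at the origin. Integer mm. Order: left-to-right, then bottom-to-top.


cube([20, 220, 1220]);
translate([20, 0, 0]) cube([720, 220, 20]);
translate([20, 0, 80]) cube([720, 220, 20]);
translate([20, 0, 160]) cube([720, 220, 20]);
translate([20, 0, 400]) cube([720, 220, 20]);
translate([20, 0, 1200]) cube([720, 220, 20]);
translate([740, 0, 0]) cube([20, 220, 1220]);
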